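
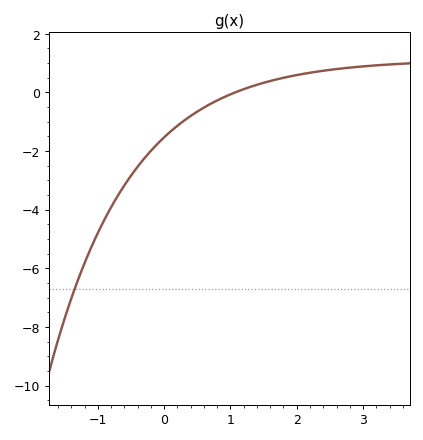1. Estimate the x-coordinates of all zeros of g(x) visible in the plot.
1.1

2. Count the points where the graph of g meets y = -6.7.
1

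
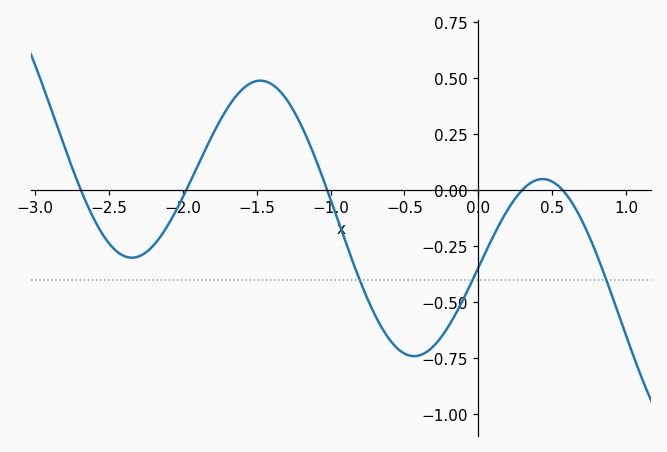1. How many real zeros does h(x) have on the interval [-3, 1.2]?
5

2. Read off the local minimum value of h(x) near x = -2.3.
-0.301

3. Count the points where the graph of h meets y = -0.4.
3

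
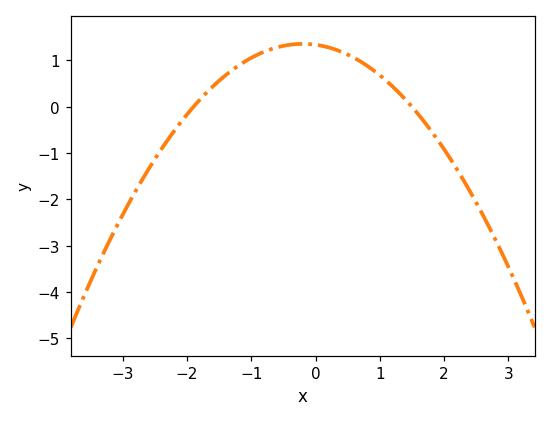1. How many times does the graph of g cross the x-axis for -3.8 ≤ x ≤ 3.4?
2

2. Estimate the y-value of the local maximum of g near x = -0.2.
1.36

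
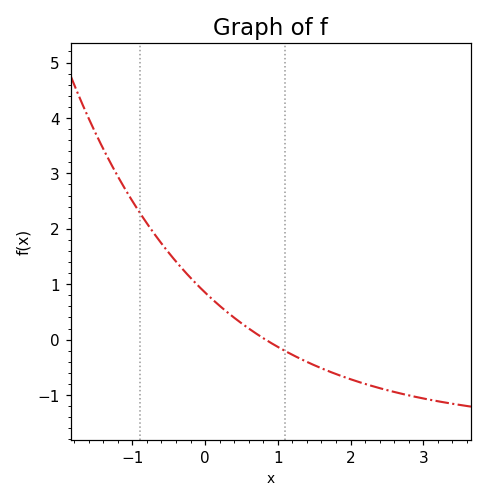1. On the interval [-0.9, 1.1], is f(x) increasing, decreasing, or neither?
decreasing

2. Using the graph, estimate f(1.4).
-0.4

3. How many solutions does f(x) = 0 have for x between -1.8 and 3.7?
1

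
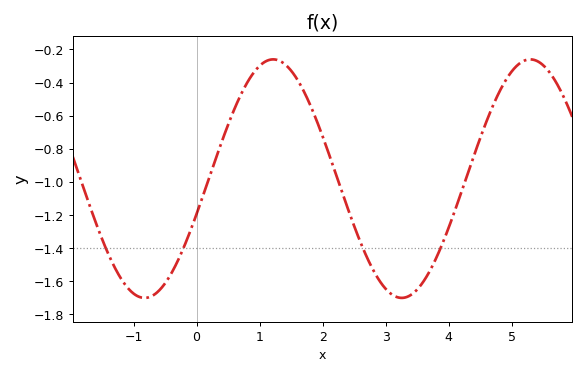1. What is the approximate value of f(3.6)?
-1.6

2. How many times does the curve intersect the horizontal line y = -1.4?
4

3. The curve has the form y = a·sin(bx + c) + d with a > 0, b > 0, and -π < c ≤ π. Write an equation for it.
y = 0.72sin(1.54x - 0.302) - 0.98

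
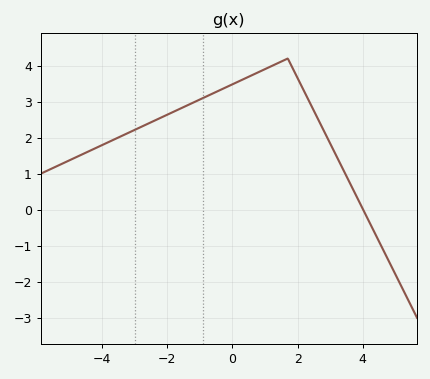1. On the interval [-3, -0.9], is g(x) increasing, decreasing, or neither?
increasing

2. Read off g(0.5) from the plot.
3.69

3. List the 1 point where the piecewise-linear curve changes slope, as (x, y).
(1.7, 4.2)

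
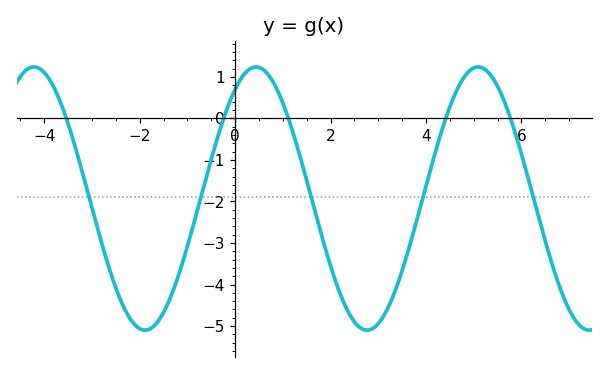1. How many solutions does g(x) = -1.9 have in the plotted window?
5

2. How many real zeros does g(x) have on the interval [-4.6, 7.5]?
5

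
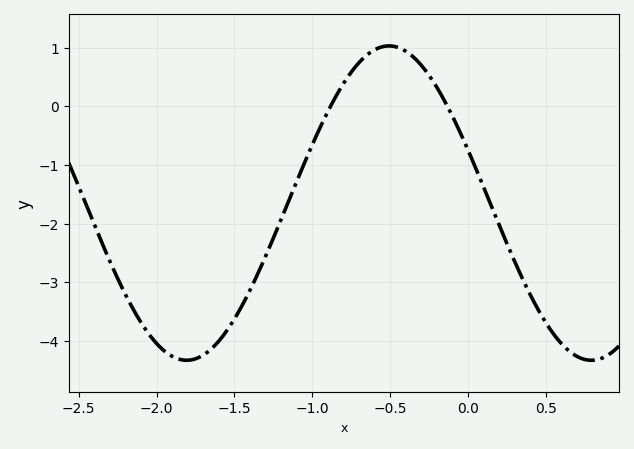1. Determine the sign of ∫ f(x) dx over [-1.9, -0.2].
negative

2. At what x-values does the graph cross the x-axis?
-0.9, -0.15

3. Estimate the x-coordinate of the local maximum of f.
-0.5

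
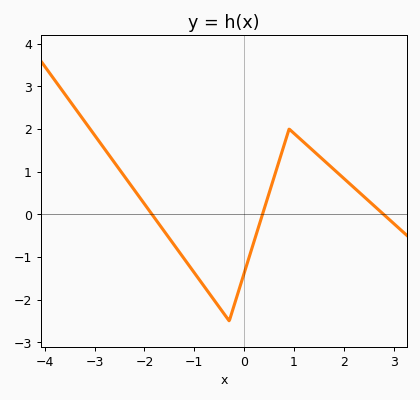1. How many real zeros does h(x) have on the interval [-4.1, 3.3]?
3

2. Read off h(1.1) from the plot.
1.8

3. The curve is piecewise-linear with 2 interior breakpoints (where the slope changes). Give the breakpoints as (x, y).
(-0.3, -2.5); (0.9, 2)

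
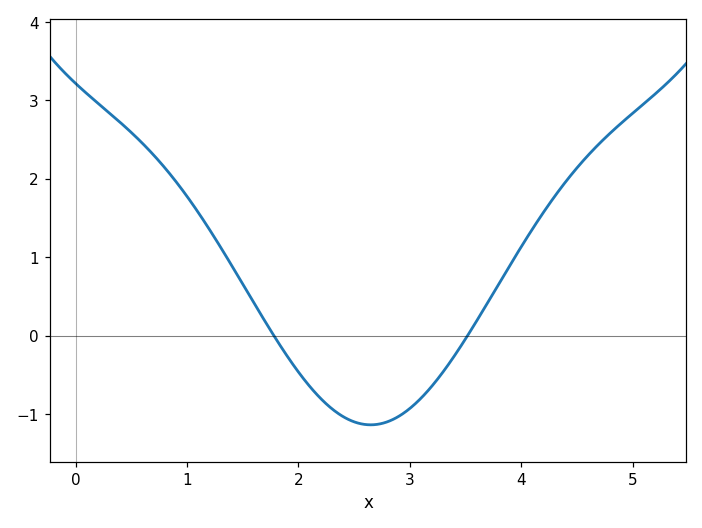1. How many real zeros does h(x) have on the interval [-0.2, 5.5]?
2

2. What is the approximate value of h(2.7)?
-1.1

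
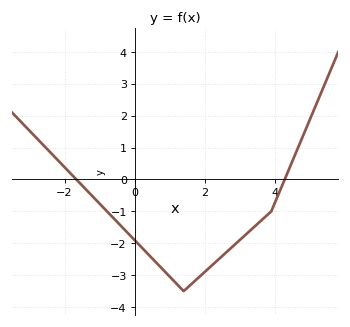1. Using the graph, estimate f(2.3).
-2.6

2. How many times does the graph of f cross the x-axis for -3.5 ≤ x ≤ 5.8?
2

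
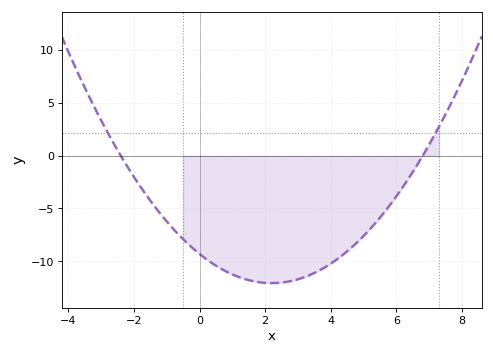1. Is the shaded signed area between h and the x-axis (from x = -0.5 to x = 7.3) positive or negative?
negative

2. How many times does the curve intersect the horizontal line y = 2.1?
2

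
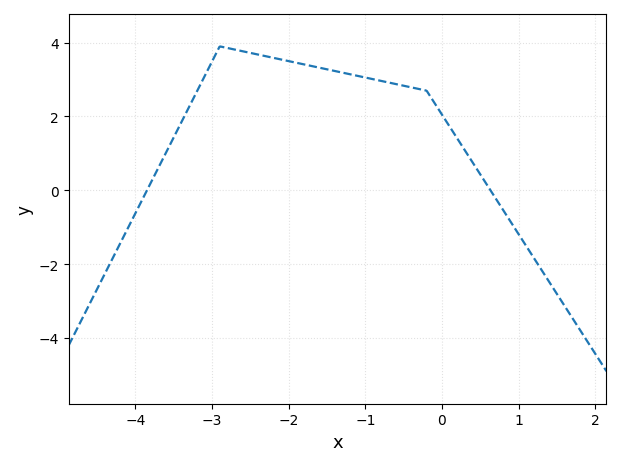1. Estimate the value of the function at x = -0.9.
3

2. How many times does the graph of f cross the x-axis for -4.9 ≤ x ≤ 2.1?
2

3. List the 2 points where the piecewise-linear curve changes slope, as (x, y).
(-2.9, 3.9); (-0.2, 2.7)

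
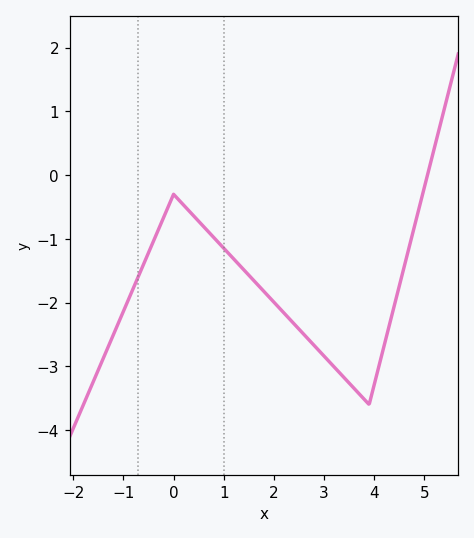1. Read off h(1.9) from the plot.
-1.91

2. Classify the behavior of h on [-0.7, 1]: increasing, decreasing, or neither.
neither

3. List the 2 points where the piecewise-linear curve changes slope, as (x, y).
(0, -0.3); (3.9, -3.6)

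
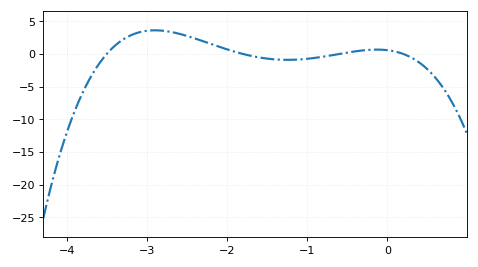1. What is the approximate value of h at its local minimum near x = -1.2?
-0.898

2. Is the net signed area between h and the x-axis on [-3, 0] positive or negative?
positive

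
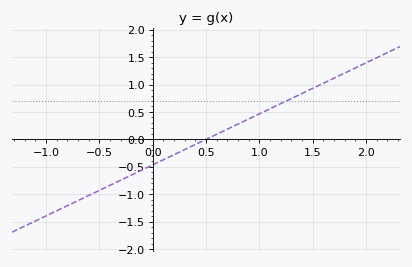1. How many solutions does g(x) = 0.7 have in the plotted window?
1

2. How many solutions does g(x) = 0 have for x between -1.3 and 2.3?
1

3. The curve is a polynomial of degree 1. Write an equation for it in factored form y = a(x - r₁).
y = 0.93(x - 0.5)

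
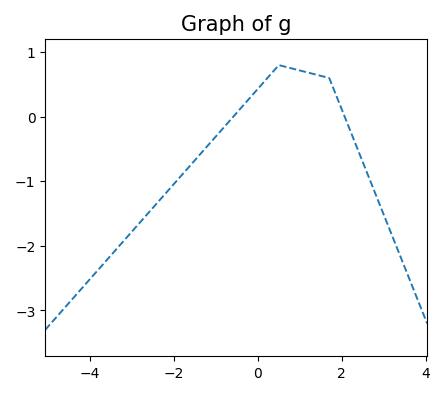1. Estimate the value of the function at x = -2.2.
-1.19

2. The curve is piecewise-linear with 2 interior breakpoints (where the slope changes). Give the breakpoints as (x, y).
(0.5, 0.8); (1.7, 0.6)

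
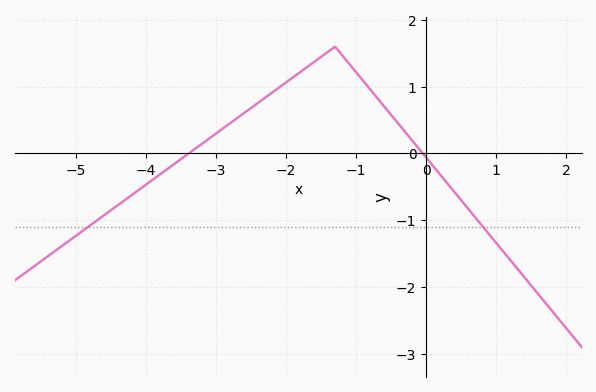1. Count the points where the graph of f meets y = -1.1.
2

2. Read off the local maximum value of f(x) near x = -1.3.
1.6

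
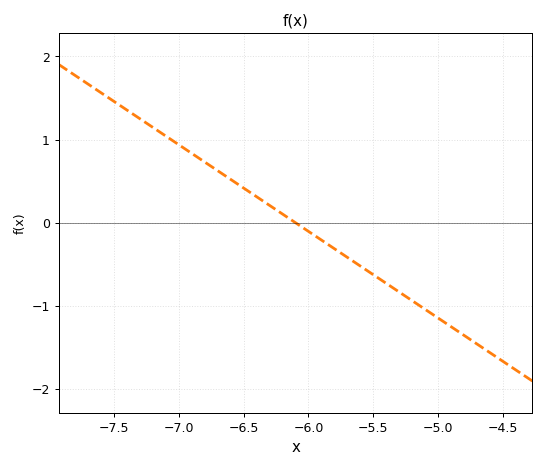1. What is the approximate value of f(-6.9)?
0.832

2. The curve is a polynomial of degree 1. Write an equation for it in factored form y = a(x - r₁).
y = -1.04(x + 6.1)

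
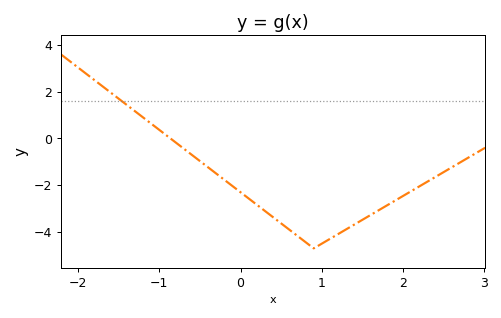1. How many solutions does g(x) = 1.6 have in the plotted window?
1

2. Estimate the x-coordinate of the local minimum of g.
0.899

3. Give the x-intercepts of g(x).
-0.862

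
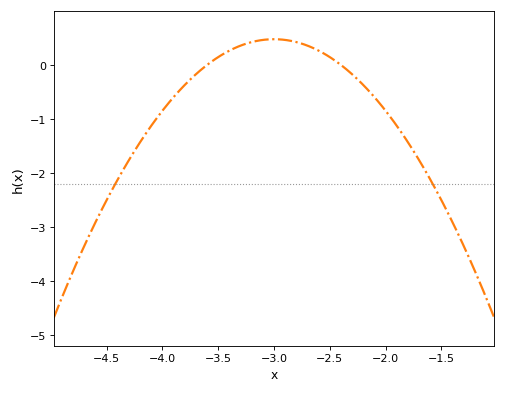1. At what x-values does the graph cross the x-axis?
-3.6, -2.4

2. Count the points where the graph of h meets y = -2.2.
2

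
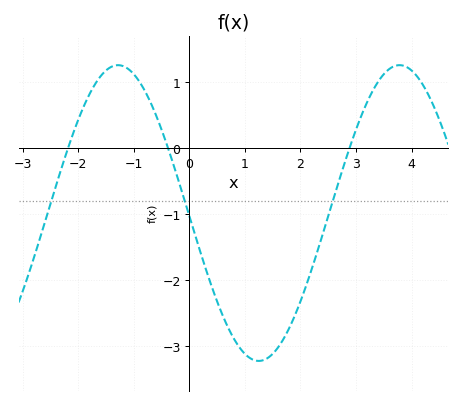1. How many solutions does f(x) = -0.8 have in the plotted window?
3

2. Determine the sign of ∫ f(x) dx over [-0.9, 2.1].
negative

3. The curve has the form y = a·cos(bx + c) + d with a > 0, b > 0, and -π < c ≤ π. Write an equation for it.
y = 2.24cos(1.24x + 1.59) - 0.98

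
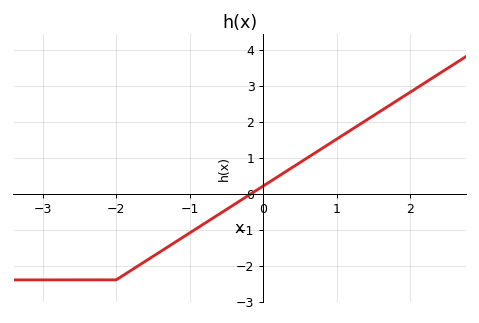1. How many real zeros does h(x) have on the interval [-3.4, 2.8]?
1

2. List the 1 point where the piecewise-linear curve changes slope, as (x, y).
(-2, -2.4)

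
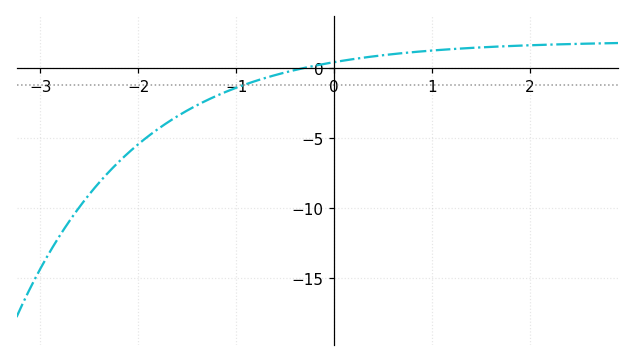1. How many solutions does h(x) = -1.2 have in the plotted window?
1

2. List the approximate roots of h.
-0.3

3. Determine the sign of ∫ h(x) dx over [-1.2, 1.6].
positive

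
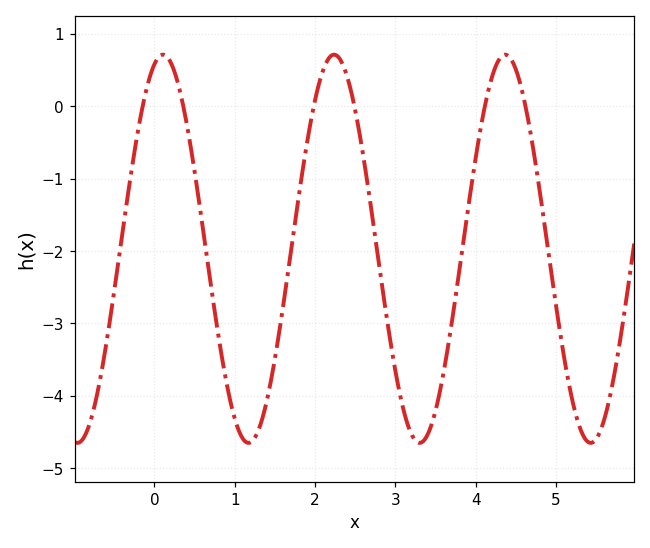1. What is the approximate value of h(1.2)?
-4.64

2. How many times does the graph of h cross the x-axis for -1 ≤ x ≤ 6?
6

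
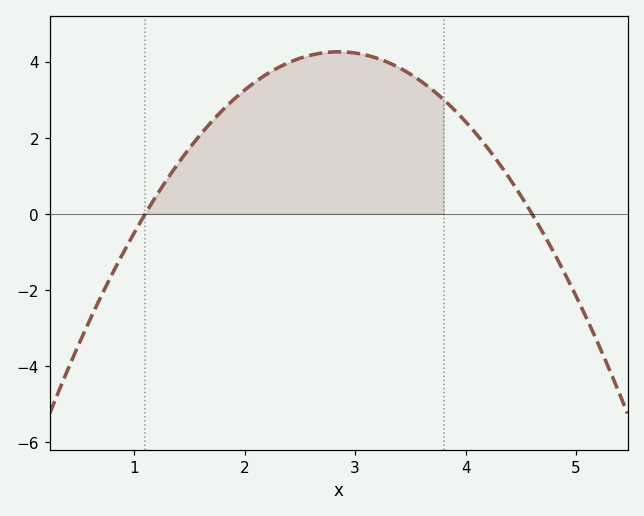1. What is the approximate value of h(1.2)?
0.473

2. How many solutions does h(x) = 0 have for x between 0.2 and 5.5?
2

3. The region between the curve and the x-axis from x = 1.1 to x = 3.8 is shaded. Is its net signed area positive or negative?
positive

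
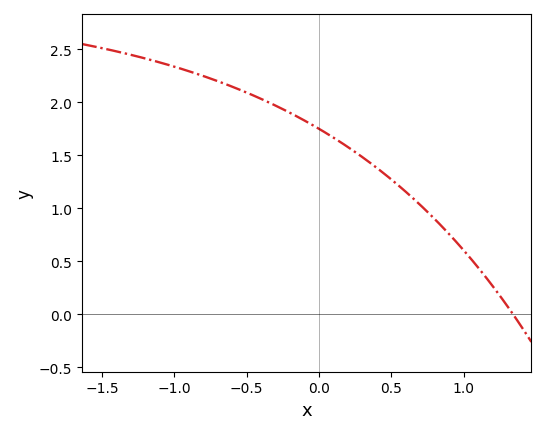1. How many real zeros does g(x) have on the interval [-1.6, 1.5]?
1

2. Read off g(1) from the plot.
0.6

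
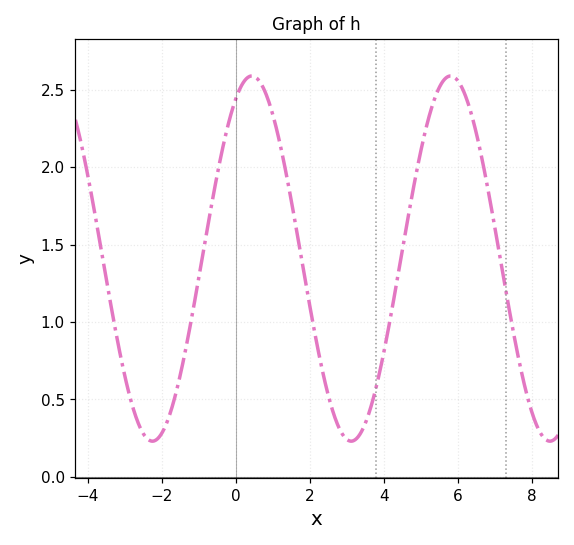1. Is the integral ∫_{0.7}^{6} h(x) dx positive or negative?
positive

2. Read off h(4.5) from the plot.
1.45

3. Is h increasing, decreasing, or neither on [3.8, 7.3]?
neither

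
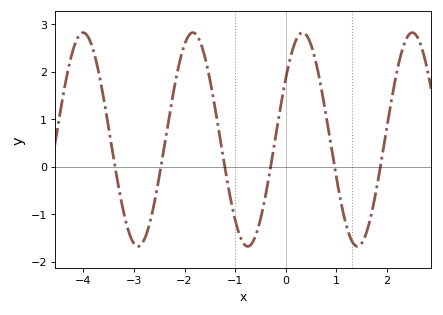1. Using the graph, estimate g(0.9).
0.4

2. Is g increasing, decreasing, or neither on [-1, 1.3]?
neither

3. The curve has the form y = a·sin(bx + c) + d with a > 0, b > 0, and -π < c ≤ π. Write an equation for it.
y = 2.25sin(2.9x + 0.61) + 0.57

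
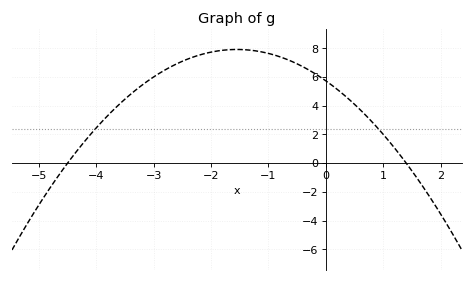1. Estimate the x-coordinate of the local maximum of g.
-1.6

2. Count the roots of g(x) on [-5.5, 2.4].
2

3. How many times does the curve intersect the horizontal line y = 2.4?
2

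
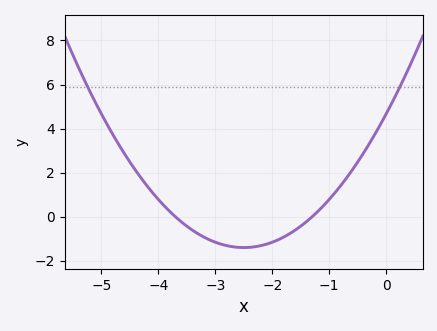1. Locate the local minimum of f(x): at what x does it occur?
-2.5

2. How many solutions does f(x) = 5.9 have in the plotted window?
2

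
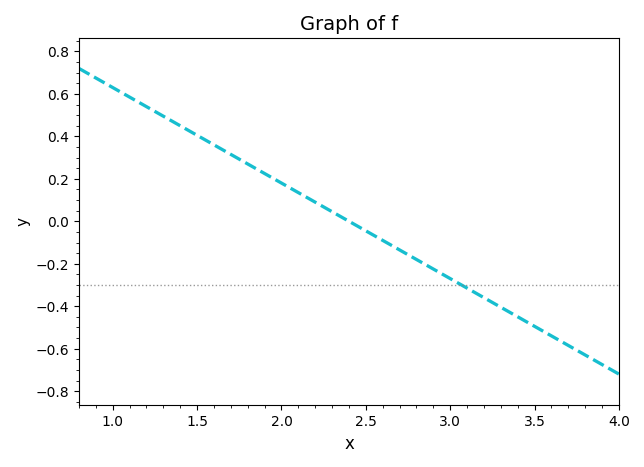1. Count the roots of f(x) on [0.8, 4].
1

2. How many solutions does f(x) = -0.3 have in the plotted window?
1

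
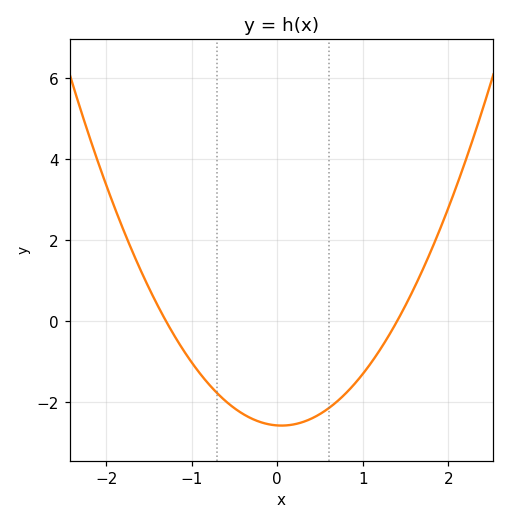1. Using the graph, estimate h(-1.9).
2.8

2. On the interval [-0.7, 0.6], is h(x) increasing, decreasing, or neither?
neither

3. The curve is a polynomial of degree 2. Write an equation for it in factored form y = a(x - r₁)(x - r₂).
y = 1.41(x + 1.3)(x - 1.4)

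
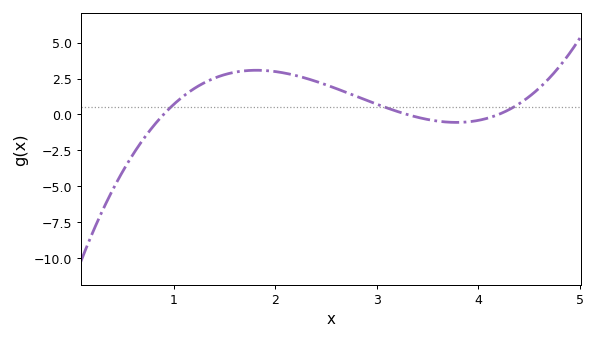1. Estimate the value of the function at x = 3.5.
-0.4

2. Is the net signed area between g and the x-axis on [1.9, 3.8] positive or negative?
positive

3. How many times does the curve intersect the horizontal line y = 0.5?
3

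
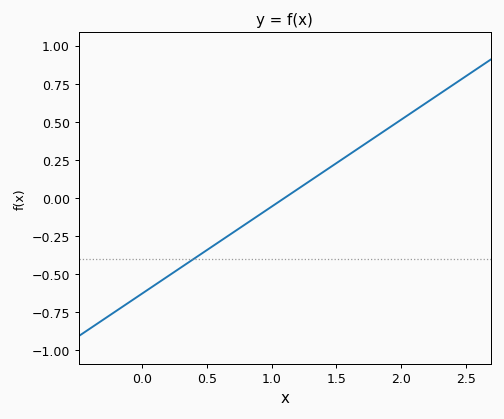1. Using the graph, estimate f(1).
-0.057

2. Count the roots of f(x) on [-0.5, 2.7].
1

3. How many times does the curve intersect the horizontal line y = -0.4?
1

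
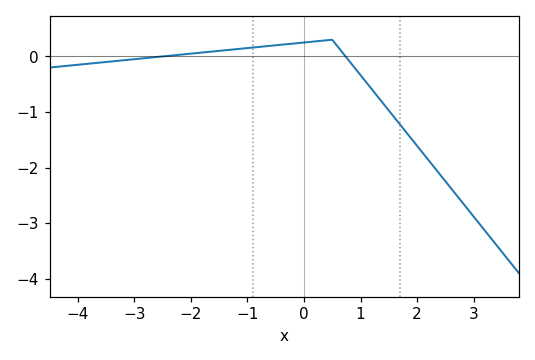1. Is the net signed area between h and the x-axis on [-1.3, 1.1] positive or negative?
positive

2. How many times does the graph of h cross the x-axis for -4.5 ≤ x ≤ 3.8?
2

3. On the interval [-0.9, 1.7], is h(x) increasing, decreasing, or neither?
neither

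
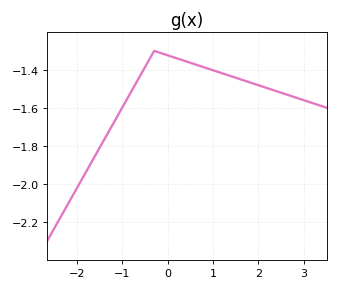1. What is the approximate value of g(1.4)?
-1.43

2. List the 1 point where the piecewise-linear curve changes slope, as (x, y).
(-0.3, -1.3)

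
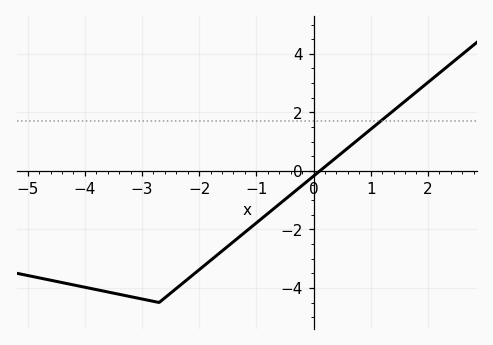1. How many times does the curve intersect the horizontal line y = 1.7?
1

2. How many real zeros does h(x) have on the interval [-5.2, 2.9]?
1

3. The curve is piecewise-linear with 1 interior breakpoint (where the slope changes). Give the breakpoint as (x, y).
(-2.7, -4.5)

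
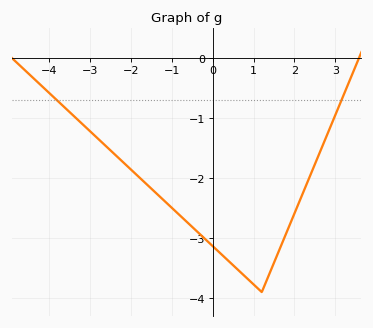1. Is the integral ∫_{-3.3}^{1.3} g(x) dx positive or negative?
negative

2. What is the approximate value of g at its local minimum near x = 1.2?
-3.9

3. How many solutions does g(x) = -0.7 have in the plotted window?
2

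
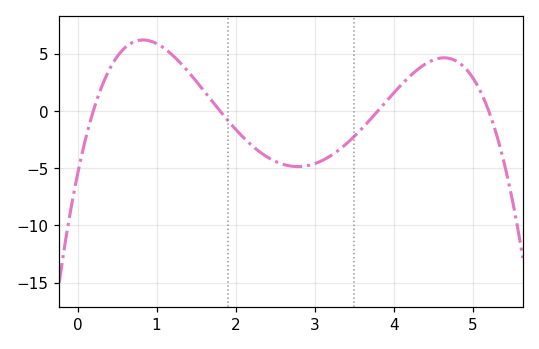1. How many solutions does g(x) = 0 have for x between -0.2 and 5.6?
4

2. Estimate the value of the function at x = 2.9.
-5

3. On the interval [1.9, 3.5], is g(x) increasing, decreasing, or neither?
neither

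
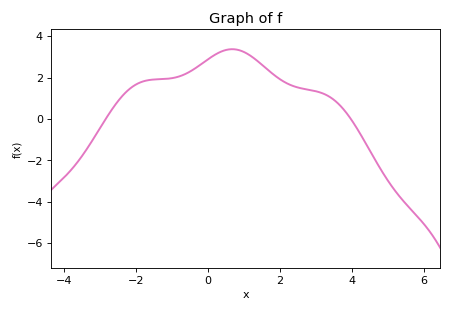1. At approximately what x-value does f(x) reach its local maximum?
0.681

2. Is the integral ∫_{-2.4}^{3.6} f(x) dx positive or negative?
positive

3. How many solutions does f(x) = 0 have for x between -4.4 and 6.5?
2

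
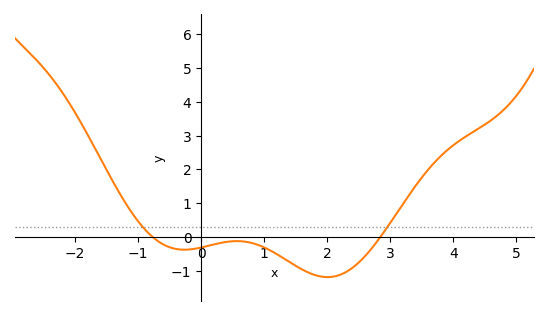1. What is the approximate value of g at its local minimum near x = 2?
-1.2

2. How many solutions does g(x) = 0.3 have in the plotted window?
2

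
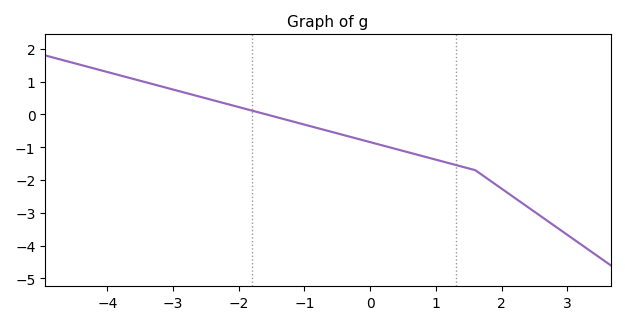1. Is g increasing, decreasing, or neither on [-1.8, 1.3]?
decreasing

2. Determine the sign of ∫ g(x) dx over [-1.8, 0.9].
negative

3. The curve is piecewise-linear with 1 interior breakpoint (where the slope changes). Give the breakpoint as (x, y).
(1.6, -1.7)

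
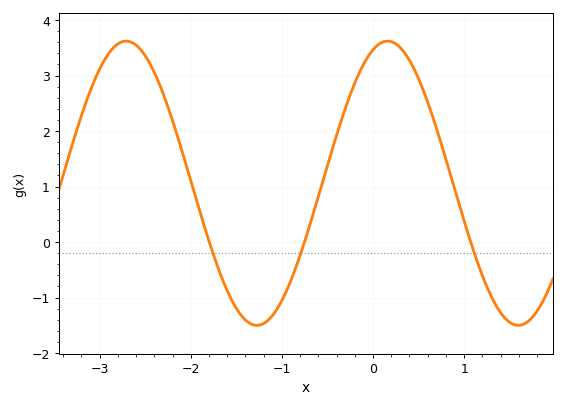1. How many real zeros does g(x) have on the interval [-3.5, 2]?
3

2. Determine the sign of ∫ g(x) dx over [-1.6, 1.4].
positive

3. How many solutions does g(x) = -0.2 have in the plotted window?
3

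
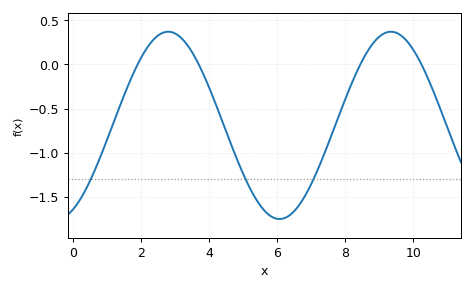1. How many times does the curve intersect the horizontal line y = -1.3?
3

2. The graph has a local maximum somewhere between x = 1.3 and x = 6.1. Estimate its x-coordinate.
2.8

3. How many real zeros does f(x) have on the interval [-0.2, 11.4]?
4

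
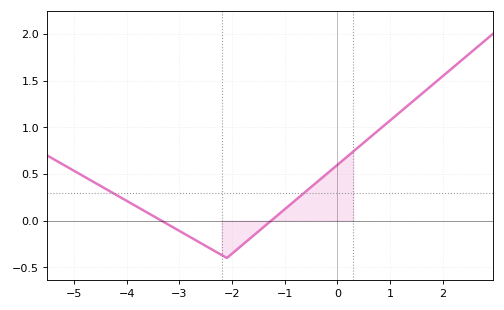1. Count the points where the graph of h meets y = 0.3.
2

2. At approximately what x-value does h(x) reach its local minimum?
-2.1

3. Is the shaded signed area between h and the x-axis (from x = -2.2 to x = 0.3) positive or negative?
positive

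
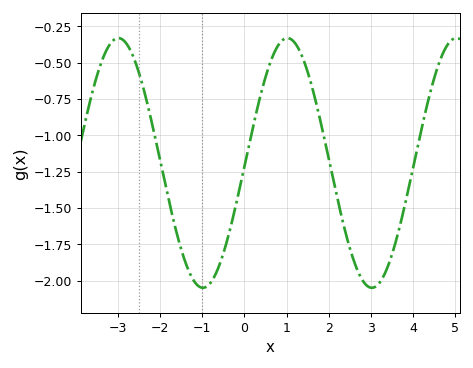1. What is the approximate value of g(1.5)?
-0.564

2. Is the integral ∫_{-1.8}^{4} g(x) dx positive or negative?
negative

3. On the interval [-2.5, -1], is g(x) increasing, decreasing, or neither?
decreasing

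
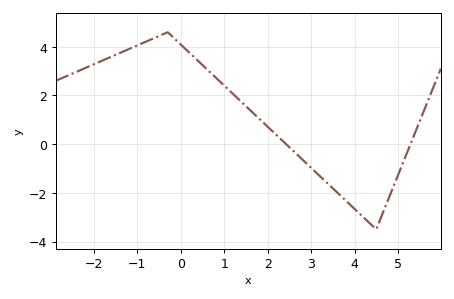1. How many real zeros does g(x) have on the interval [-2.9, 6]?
2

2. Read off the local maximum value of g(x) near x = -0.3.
4.6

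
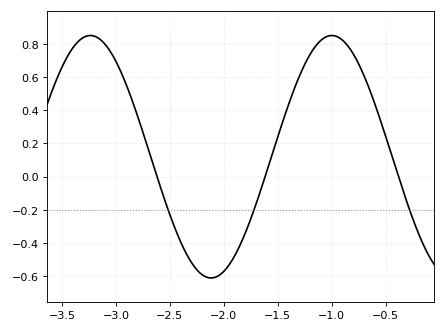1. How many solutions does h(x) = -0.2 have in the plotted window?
3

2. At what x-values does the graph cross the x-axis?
-2.62, -1.62, -0.382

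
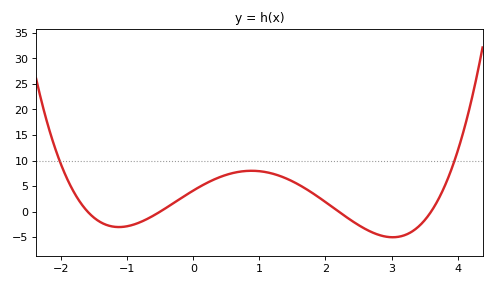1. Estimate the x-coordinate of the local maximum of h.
0.882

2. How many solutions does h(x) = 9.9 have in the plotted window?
2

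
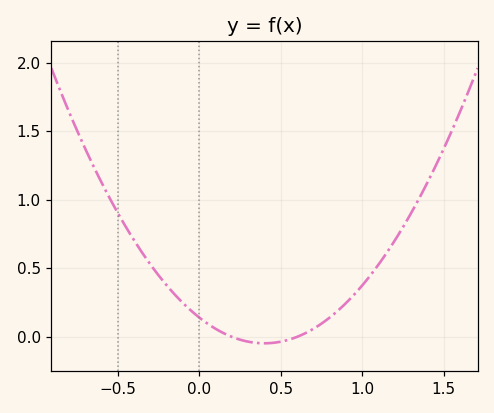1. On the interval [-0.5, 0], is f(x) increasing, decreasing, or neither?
decreasing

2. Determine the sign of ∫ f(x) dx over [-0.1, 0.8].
positive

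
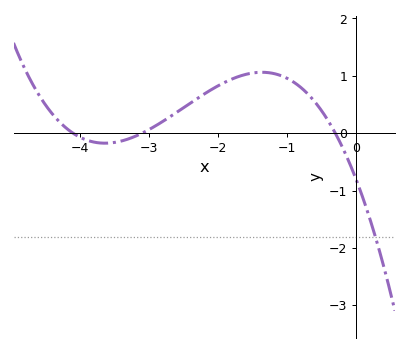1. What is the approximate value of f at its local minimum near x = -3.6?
-0.2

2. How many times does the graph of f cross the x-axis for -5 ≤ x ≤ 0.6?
3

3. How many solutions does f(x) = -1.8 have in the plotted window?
1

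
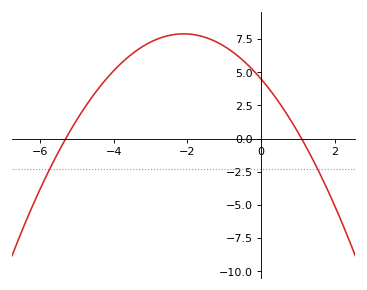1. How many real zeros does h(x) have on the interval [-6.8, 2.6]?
2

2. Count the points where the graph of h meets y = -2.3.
2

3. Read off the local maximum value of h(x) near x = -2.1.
7.8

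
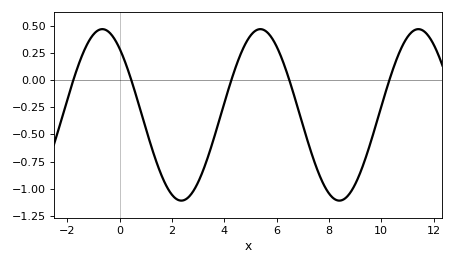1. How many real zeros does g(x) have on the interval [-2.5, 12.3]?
5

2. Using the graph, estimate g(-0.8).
0.46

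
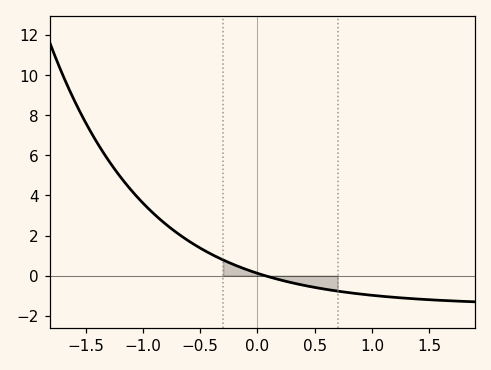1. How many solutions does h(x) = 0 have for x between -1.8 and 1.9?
1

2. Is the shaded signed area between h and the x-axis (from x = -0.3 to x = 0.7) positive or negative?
negative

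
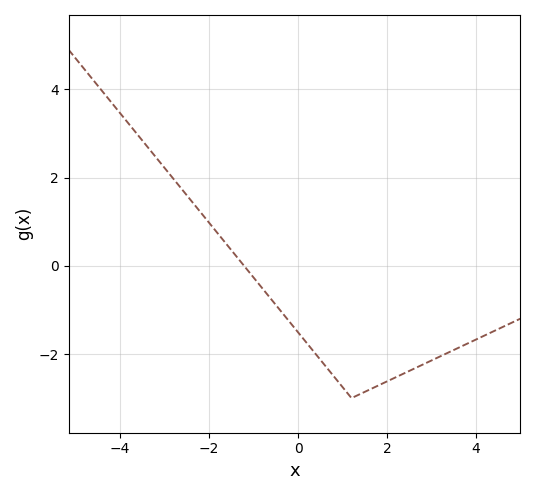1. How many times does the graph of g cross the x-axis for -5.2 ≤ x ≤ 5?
1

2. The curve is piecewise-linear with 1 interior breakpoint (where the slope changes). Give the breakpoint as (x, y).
(1.2, -3)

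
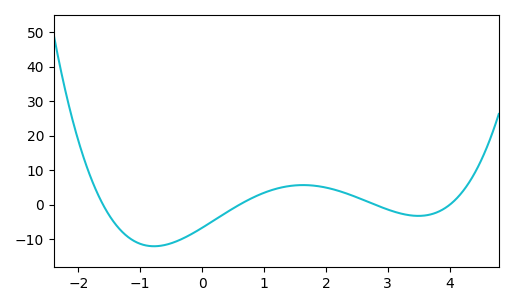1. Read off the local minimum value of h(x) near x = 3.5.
-3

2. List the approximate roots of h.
-1.6, 0.6, 2.8, 4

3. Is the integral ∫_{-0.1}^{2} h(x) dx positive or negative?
positive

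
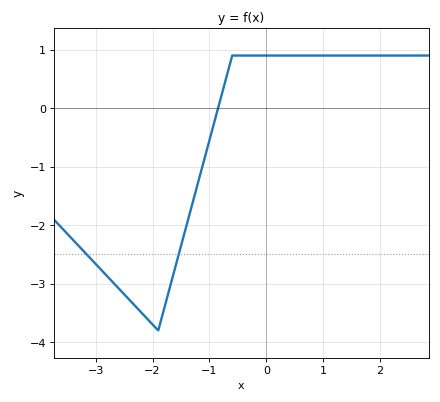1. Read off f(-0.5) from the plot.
0.9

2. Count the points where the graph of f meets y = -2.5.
2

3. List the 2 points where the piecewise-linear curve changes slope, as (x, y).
(-1.9, -3.8); (-0.6, 0.9)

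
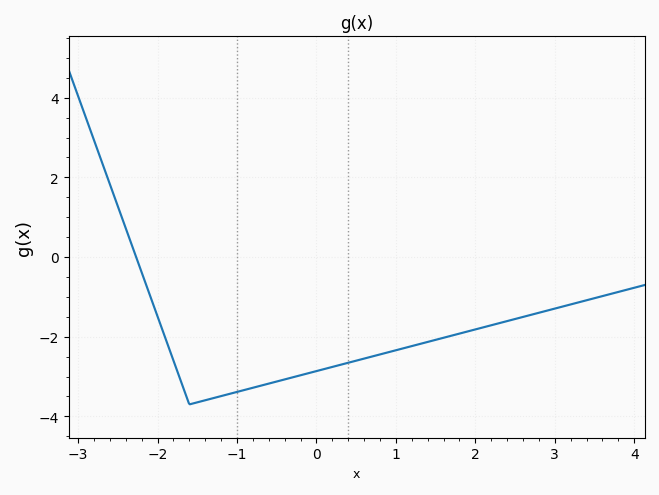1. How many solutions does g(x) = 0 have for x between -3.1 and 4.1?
1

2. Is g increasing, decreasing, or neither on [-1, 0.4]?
increasing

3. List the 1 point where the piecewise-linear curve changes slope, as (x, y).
(-1.6, -3.7)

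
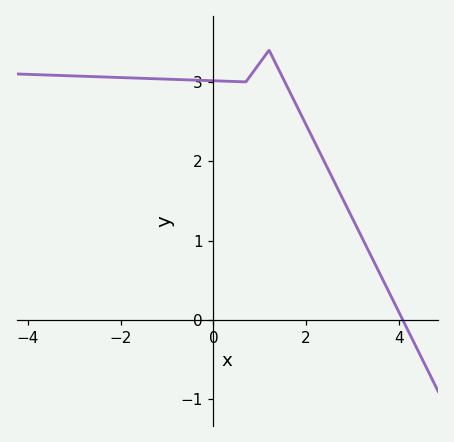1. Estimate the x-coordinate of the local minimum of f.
0.7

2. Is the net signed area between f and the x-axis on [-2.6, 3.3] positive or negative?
positive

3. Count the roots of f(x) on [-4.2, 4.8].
1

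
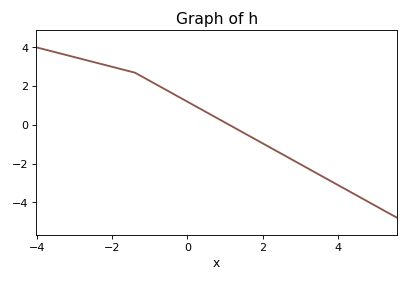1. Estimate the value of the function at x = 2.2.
-1.2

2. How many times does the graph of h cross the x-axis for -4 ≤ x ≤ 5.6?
1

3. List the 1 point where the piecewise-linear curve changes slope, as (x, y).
(-1.4, 2.7)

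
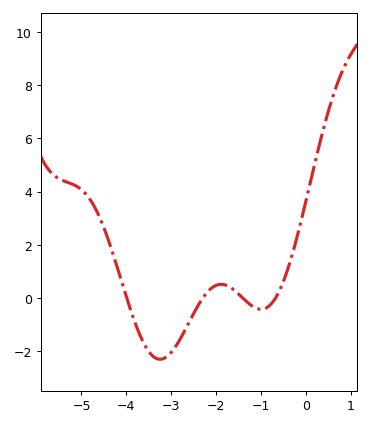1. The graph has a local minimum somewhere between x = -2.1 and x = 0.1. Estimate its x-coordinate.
-0.999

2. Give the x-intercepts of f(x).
-3.99, -2.3, -1.4, -0.679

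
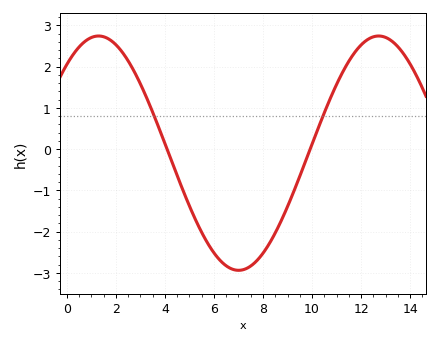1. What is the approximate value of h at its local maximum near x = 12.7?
2.7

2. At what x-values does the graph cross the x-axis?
4, 10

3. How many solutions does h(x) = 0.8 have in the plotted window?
2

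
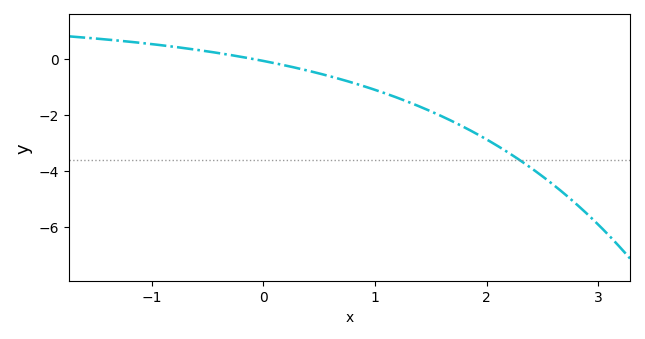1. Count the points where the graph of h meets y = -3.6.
1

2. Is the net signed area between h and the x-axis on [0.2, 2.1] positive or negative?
negative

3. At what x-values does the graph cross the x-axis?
-0.1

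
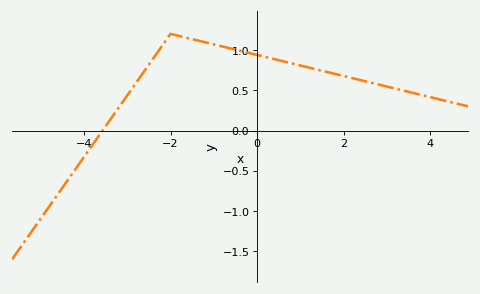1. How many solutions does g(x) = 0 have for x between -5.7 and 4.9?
1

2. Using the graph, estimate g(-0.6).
1.02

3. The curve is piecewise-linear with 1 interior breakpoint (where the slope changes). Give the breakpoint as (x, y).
(-2, 1.2)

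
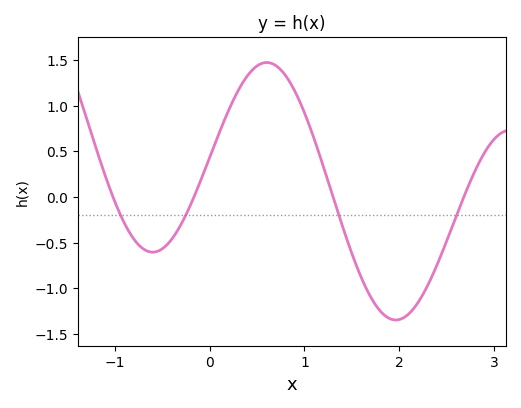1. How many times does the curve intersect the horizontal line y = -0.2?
4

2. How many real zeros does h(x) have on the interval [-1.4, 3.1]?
4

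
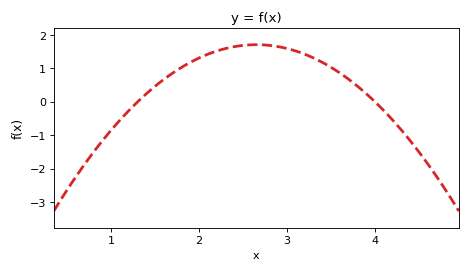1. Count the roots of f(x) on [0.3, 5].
2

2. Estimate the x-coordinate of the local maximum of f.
2.6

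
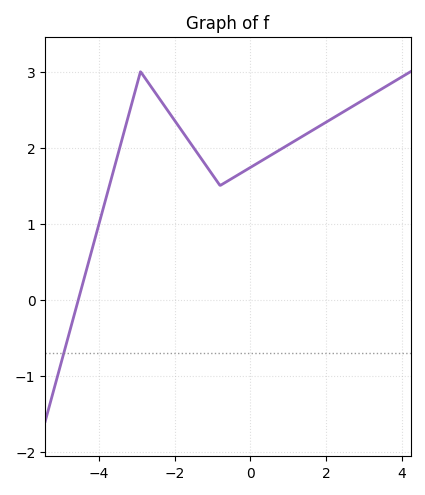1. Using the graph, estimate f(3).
2.6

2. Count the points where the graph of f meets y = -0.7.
1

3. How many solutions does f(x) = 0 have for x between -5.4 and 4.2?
1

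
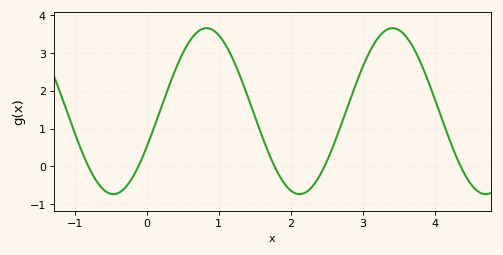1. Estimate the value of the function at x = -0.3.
-0.6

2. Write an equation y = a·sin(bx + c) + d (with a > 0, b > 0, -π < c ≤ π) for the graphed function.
y = 2.2sin(2.4x - 0.45) + 1.46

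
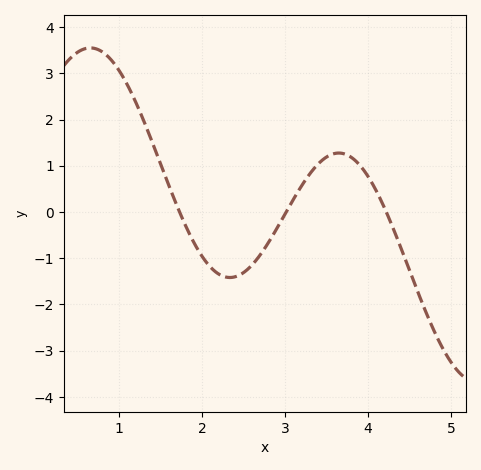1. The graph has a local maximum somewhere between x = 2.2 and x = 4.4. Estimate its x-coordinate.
3.6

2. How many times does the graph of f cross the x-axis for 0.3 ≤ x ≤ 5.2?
3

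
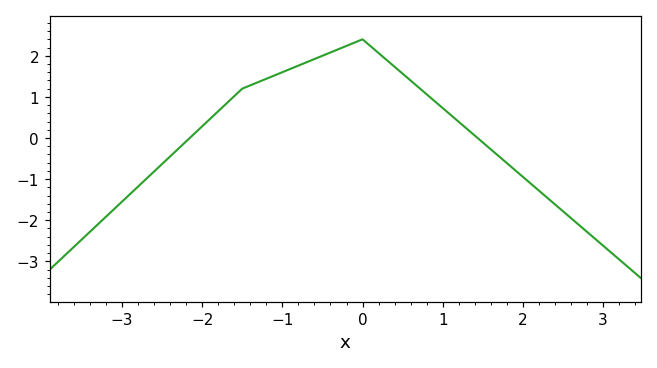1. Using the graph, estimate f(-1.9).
0.467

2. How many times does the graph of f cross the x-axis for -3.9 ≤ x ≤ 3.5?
2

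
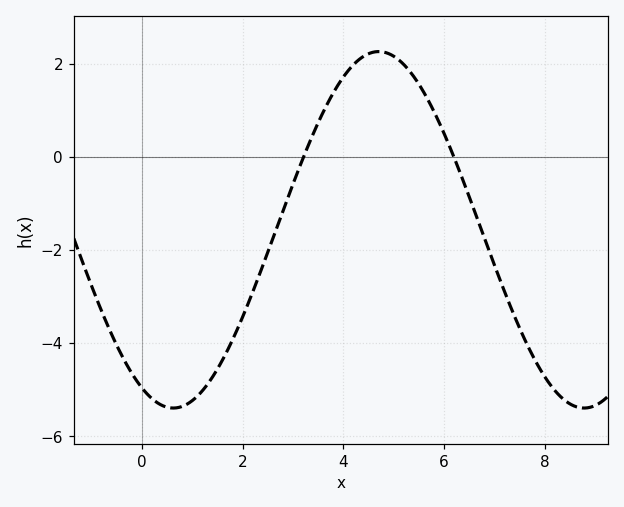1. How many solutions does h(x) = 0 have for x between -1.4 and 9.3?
2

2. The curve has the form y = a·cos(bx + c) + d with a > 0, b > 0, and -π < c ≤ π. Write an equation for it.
y = 3.83cos(0.77x + 2.66) - 1.57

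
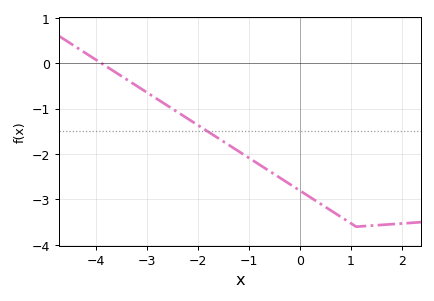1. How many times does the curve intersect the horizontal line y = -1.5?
1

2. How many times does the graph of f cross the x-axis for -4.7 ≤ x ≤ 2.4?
1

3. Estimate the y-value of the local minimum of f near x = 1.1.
-3.6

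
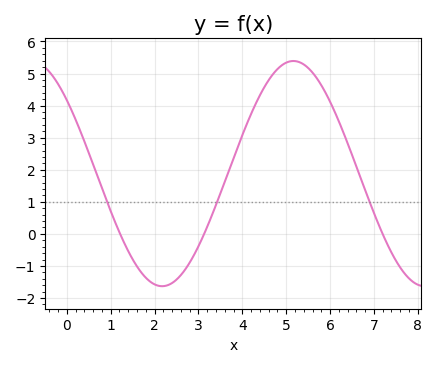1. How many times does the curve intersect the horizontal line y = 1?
3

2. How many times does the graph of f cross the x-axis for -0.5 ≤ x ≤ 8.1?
3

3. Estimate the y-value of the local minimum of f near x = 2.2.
-1.6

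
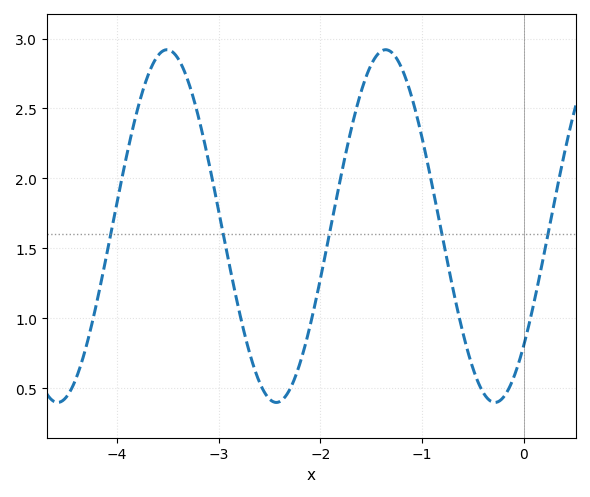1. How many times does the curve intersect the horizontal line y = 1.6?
5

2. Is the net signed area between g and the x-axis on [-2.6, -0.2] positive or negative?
positive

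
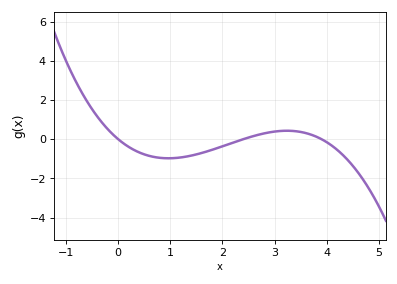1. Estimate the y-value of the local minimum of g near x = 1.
-1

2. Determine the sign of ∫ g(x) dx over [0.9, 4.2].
negative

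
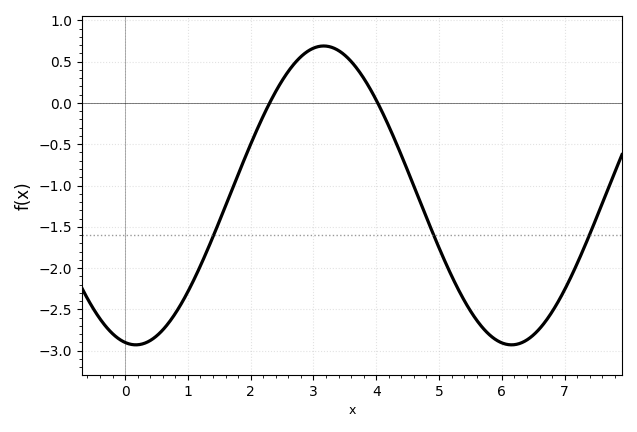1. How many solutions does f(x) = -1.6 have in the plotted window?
3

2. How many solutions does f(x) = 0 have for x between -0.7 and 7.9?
2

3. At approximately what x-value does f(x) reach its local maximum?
3.2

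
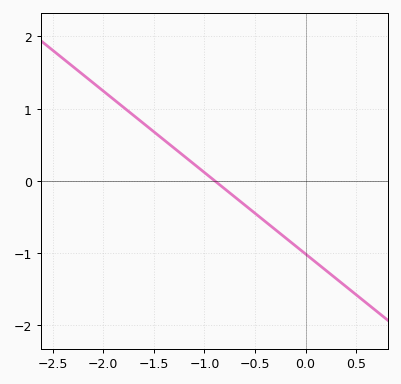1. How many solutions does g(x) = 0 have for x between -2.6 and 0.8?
1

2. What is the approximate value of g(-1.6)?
0.8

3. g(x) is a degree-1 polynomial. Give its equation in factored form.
y = -1.13(x + 0.9)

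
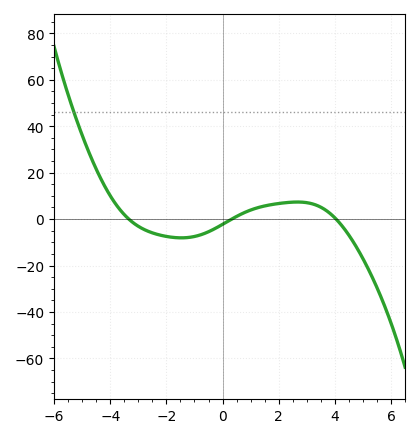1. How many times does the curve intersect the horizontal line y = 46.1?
1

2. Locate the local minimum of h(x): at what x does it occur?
-1.4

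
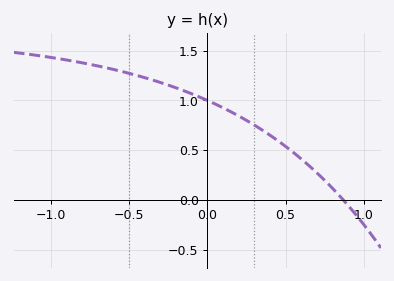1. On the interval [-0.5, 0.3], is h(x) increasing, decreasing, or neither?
decreasing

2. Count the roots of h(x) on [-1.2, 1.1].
1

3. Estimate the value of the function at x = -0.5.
1.27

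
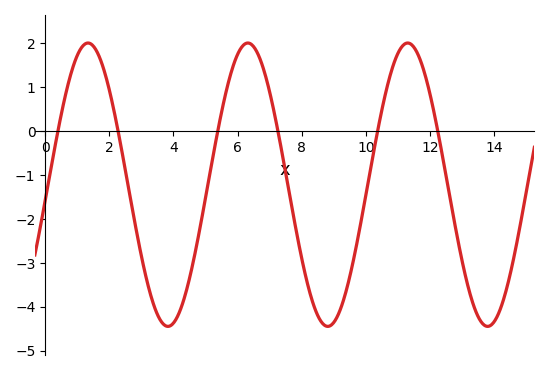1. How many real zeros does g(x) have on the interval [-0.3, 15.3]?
6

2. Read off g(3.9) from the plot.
-4.44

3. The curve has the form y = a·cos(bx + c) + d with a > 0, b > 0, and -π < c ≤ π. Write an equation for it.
y = 3.23cos(1.26x - 1.68) - 1.22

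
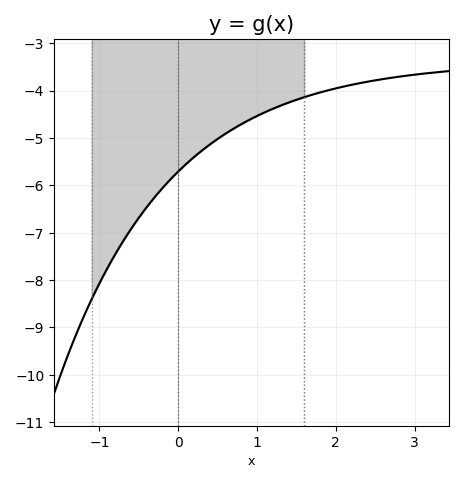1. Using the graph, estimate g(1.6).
-4.1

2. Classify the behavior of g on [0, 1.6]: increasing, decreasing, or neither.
increasing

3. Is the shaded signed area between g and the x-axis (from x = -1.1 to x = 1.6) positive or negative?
negative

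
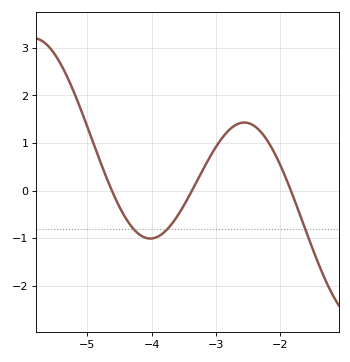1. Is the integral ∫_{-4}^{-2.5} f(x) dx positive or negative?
positive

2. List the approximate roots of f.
-4.62, -3.37, -1.83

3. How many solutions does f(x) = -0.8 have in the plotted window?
3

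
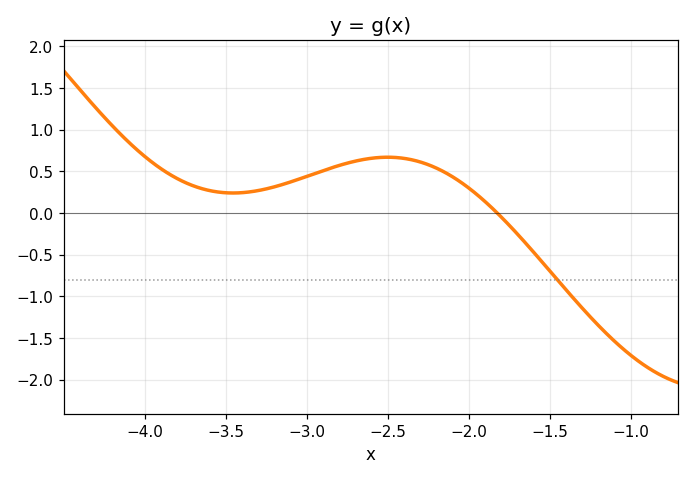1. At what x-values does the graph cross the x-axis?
-1.8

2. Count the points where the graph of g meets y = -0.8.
1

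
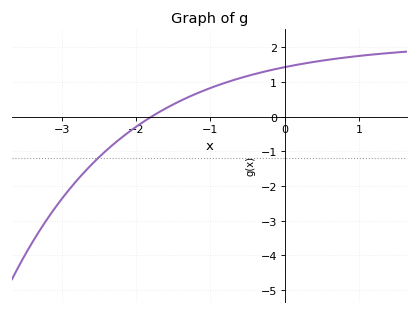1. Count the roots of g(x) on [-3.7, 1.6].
1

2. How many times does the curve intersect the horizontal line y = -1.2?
1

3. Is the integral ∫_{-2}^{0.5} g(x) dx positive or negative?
positive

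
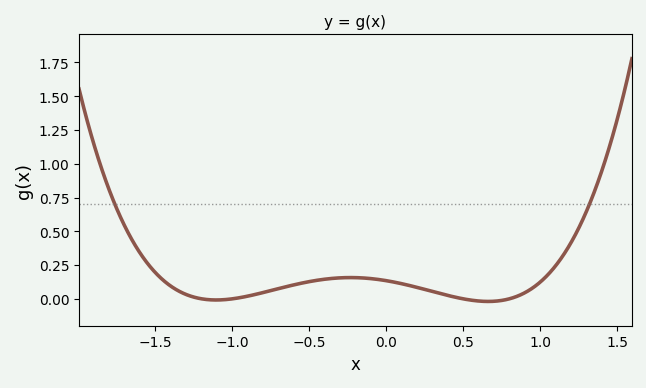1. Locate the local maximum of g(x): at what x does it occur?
-0.232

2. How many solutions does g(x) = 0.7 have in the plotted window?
2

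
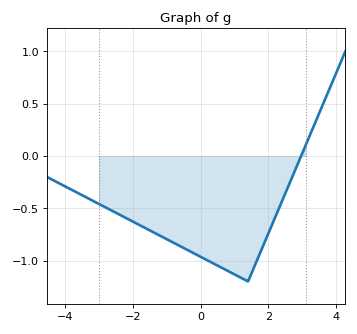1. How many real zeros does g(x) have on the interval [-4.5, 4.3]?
1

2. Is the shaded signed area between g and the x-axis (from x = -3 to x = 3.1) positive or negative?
negative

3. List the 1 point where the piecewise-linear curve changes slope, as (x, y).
(1.4, -1.2)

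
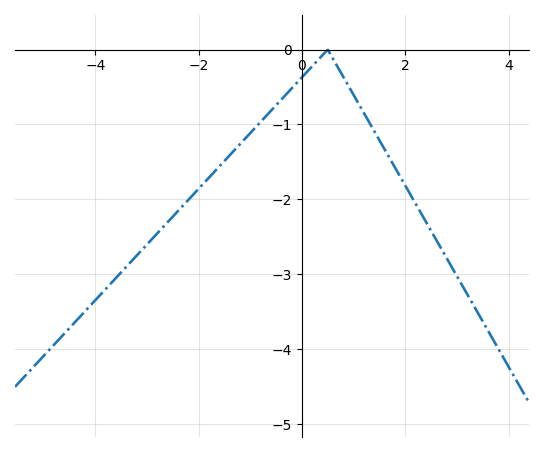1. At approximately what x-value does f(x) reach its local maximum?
0.501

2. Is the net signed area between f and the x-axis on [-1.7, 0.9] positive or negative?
negative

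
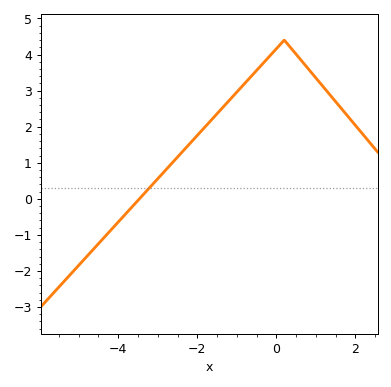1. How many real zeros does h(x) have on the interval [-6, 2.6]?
1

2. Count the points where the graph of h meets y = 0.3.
1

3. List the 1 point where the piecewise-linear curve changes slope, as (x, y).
(0.2, 4.4)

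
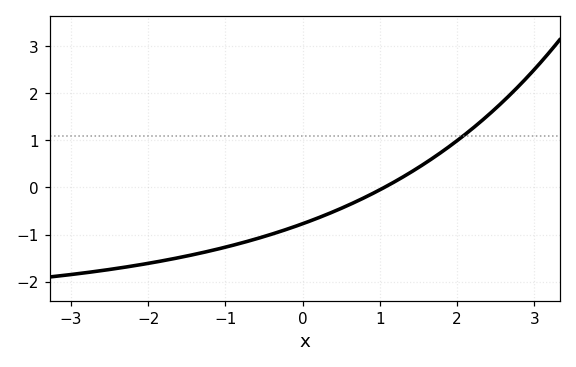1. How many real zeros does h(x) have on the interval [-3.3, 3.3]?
1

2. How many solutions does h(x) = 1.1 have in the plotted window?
1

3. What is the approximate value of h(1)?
0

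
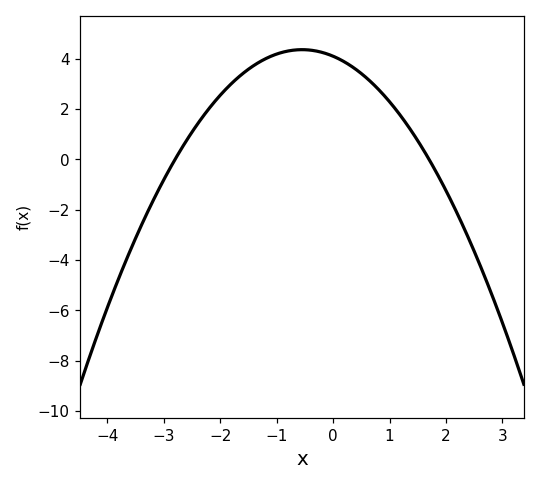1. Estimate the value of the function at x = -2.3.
1.72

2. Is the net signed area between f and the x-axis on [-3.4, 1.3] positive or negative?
positive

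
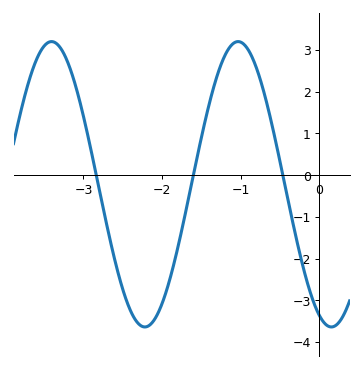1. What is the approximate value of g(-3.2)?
2.7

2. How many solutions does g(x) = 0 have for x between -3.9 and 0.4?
3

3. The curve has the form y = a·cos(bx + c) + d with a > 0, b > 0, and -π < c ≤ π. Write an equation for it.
y = 3.42cos(2.6x + 2.7) - 0.22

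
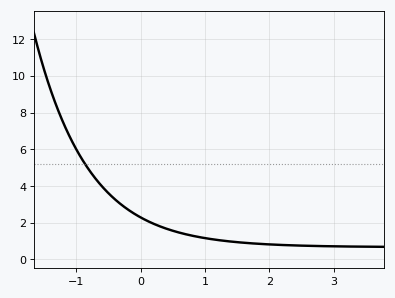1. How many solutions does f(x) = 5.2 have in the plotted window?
1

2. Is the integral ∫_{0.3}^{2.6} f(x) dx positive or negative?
positive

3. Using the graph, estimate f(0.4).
1.68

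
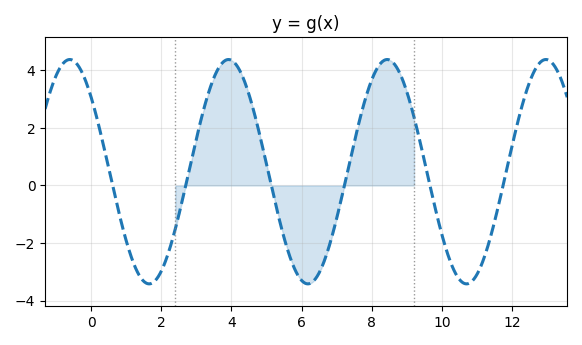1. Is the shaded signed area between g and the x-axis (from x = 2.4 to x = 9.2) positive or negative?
positive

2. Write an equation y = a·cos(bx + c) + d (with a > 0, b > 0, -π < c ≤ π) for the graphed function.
y = 3.9cos(1.39x + 0.842) + 0.48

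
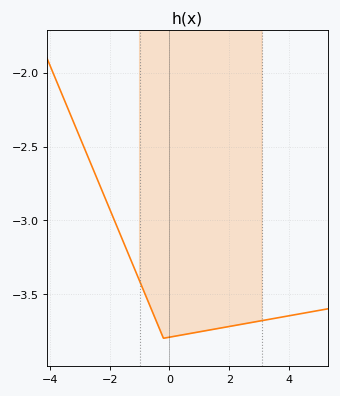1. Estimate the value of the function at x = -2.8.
-2.55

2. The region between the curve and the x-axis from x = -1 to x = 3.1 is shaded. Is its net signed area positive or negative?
negative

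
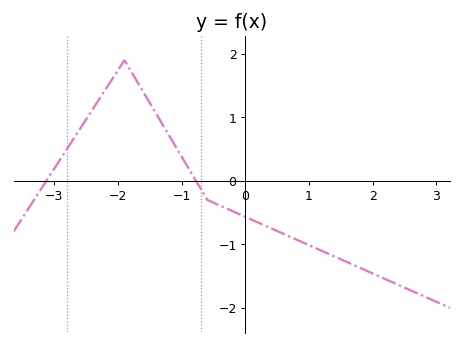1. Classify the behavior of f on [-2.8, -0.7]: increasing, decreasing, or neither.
neither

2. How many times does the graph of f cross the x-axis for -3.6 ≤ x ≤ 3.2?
2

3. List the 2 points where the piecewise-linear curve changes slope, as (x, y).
(-1.9, 1.9); (-0.6, -0.3)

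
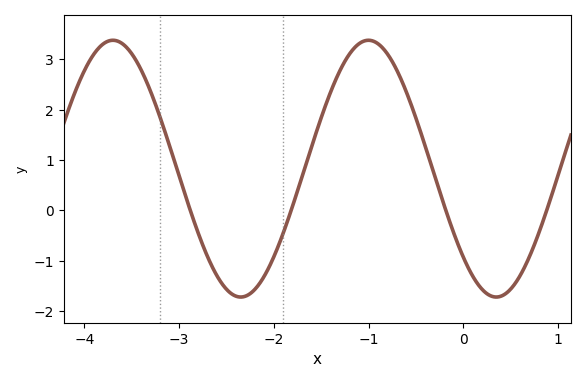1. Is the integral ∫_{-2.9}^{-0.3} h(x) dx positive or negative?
positive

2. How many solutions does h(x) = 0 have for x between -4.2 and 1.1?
4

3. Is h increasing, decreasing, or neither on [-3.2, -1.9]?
neither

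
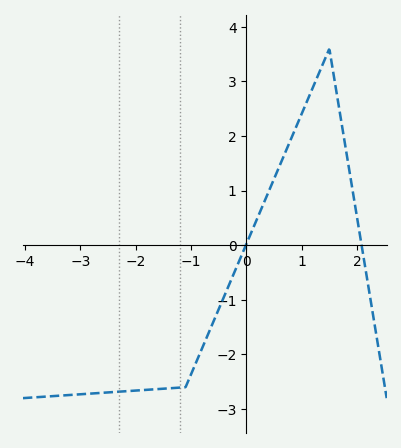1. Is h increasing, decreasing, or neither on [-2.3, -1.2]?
increasing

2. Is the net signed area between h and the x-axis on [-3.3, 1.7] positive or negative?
negative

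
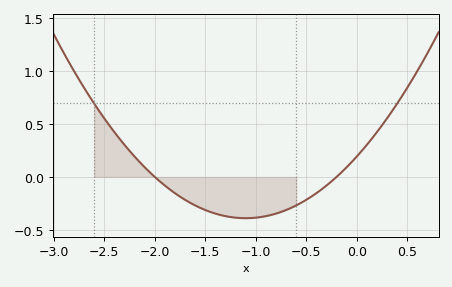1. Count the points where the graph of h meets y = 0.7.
2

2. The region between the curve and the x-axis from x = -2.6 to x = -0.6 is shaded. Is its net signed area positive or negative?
negative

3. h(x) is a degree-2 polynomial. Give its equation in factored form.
y = 0.48(x + 2)(x + 0.2)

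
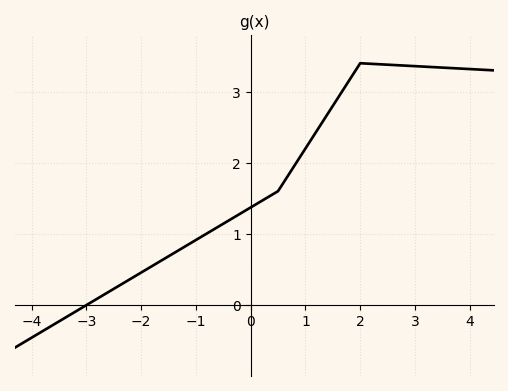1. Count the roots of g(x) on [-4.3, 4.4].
1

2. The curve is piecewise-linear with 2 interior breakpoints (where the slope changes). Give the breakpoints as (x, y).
(0.5, 1.6); (2, 3.4)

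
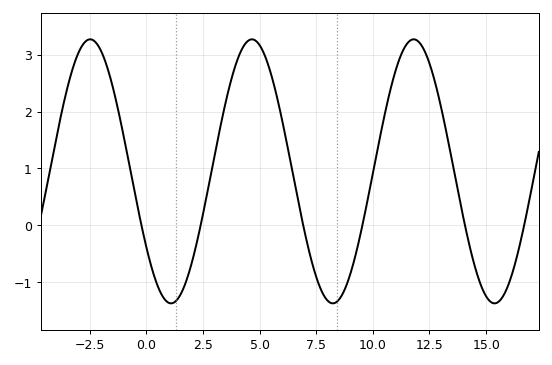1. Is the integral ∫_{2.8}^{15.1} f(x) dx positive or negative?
positive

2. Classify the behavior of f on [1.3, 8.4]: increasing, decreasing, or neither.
neither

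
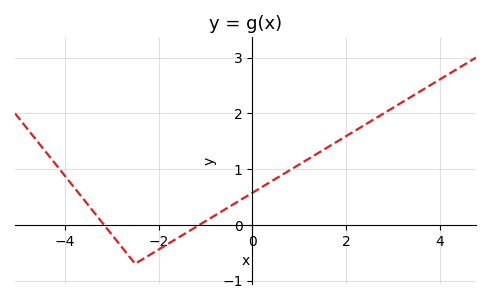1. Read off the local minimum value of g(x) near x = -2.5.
-0.699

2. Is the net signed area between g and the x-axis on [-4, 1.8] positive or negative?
positive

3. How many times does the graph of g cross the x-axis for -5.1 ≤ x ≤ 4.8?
2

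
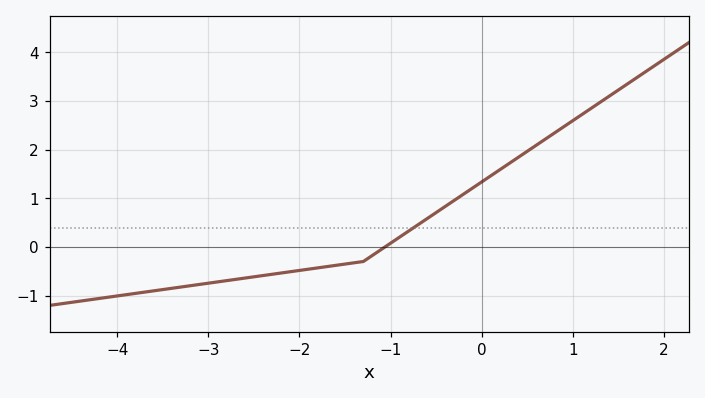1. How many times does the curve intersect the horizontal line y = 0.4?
1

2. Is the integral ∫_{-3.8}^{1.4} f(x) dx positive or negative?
positive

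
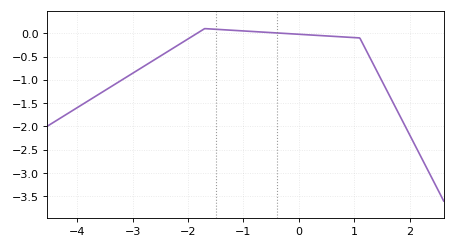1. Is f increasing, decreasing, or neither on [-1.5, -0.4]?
decreasing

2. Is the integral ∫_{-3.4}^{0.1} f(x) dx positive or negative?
negative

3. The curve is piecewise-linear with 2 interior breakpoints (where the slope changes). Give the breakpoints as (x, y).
(-1.7, 0.1); (1.1, -0.1)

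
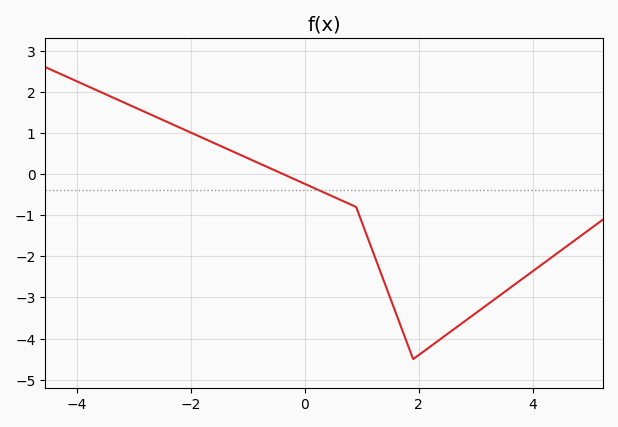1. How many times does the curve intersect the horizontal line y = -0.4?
1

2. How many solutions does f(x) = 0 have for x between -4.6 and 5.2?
1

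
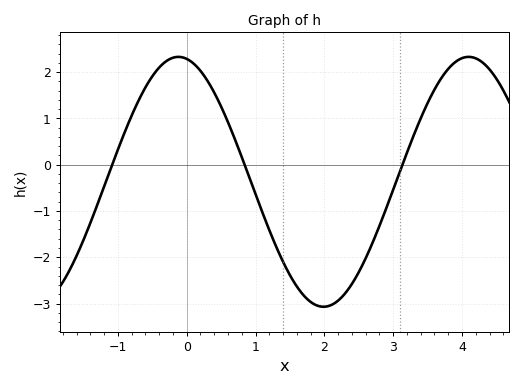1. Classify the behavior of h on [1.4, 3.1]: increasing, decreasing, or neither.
neither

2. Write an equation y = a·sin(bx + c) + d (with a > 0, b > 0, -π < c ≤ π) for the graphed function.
y = 2.7sin(1.49x + 1.75) - 0.37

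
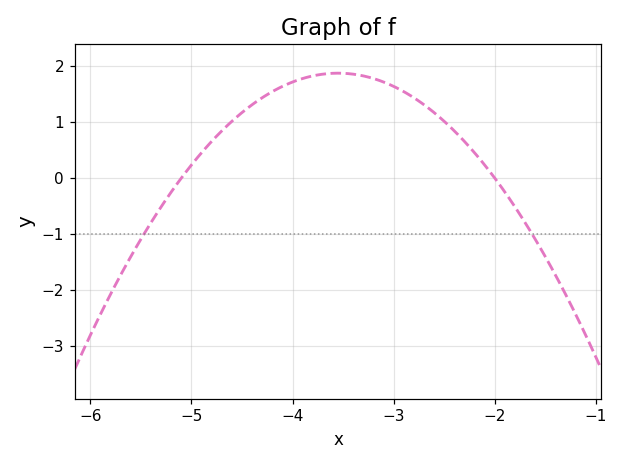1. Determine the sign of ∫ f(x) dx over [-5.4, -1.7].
positive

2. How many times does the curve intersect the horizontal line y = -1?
2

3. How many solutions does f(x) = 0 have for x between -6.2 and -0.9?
2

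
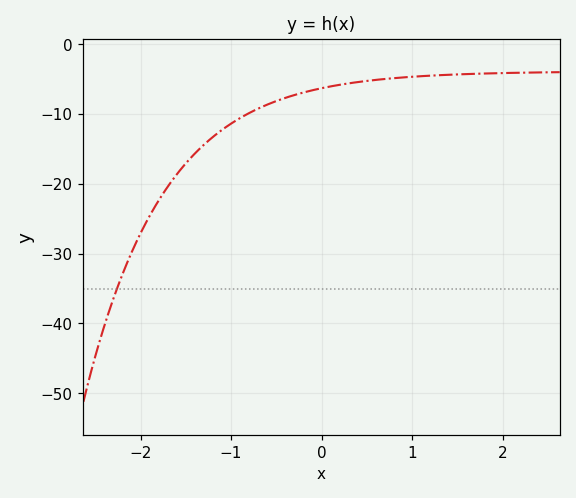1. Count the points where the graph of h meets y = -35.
1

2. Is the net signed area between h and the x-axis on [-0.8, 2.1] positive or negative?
negative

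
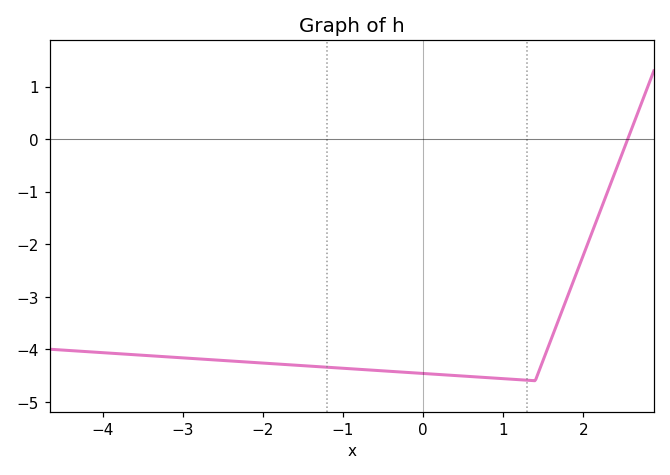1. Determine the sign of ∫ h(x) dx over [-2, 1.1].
negative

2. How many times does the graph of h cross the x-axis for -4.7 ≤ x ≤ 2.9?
1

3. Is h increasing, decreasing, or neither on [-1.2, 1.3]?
decreasing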